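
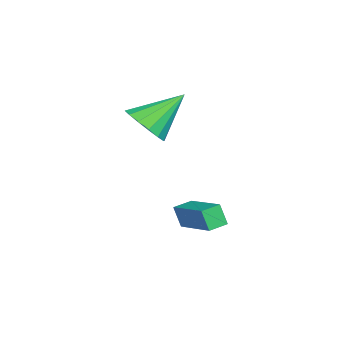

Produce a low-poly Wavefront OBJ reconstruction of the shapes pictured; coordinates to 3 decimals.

v -3.138 -0.648 1.701
v -2.622 -1.141 2.498
v -3.962 0.748 3.099
v -2.27 -0.753 2.318
v -2.151 -0.337 1.972
v -2.296 -0.004 1.554
v -2.667 0.156 1.176
v -3.164 0.101 0.938
v -3.655 -0.154 0.904
v -4.006 -0.542 1.084
v -4.126 -0.958 1.43
v -3.98 -1.292 1.848
v -3.61 -1.452 2.227
v -3.112 -1.397 2.464
v -2.87 1.488 -3.09
v -3.049 1.164 -2.172
v -1.283 2.787 -2.321
v -1.462 2.463 -1.403
v -2.318 0.877 -3.197
v -2.497 0.553 -2.279
v -0.731 2.176 -2.428
v -0.91 1.852 -1.51
f 2 1 4
f 2 4 3
f 4 1 5
f 4 5 3
f 5 1 6
f 5 6 3
f 6 1 7
f 6 7 3
f 7 1 8
f 7 8 3
f 8 1 9
f 8 9 3
f 9 1 10
f 9 10 3
f 10 1 11
f 10 11 3
f 11 1 12
f 11 12 3
f 12 1 13
f 12 13 3
f 13 1 14
f 13 14 3
f 14 1 2
f 14 2 3
f 16 18 15
f 19 16 15
f 15 18 17
f 17 19 15
f 16 22 18
f 20 16 19
f 20 22 16
f 18 22 17
f 21 19 17
f 17 22 21
f 21 20 19
f 22 20 21



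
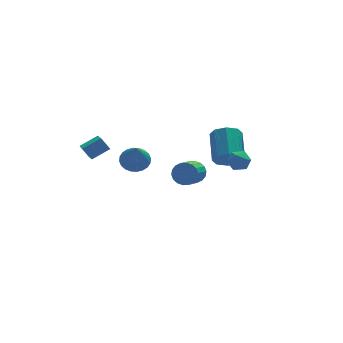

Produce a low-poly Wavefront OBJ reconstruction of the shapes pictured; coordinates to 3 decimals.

v 2.67 0.032 -0.146
v 3.347 0.18 -0.639
v 3.726 1.755 0.353
v 3.05 1.608 0.846
v 2.805 0.456 -0.87
v 3.184 2.031 0.121
v 2.184 0.484 -0.677
v 2.564 2.059 0.315
v 1.848 0.247 -0.173
v 2.228 1.823 0.819
v 1.994 -0.115 0.347
v 2.373 1.46 1.339
v 2.536 -0.391 0.579
v 2.915 1.184 1.57
v 3.156 -0.419 0.385
v 3.536 1.156 1.377
v 3.492 -0.183 -0.119
v 3.872 1.393 0.873
v -4.299 2.888 0.264
v -3.28 3.021 0.781
v -4.209 3.924 -0.179
v -3.19 4.057 0.339
v -3.91 2.563 -0.419
v -2.891 2.696 0.099
v -3.82 3.599 -0.861
v -2.801 3.732 -0.344
v 1.557 -3.414 2.09
v 2.095 -3.692 1.82
v 1.625 -4.088 2.92
v 2.163 -4.366 2.65
v 2.192 -3.748 2.886
v 2.15 -3.331 2.373
v 1.57 -4.449 2.367
v 1.528 -4.032 1.854
v 2.103 -4.331 1.992
v 2.487 -3.898 2.312
v 1.233 -3.882 2.428
v 1.617 -3.449 2.748
v -2.351 -0.146 0.919
v -1.968 0.388 1.375
v -2.629 -1.334 2.541
v -2.262 0.488 1.398
v -2.57 0.492 1.348
v -2.845 0.399 1.233
v -3.044 0.223 1.07
v -3.138 -0.01 0.884
v -3.112 -0.263 0.703
v -2.97 -0.498 0.555
v -2.734 -0.68 0.462
v -2.44 -0.78 0.439
v -2.131 -0.784 0.489
v -1.857 -0.691 0.604
v -1.657 -0.515 0.768
v -1.563 -0.283 0.954
v -1.589 -0.03 1.134
v -1.731 0.206 1.282
v 1.482 2.281 -2.251
v 1.896 2.341 -1.653
v 1.111 1.318 -1.01
v 0.698 1.259 -1.609
v 1.659 2.556 -1.599
v 0.874 1.534 -0.956
v 1.387 2.717 -1.674
v 0.602 1.695 -1.031
v 1.134 2.792 -1.864
v 0.349 1.77 -1.221
v 0.95 2.766 -2.13
v 0.165 1.744 -1.487
v 0.872 2.643 -2.421
v 0.087 1.621 -1.778
v 0.914 2.449 -2.678
v 0.129 1.427 -2.035
v 1.069 2.222 -2.85
v 0.284 1.199 -2.207
v 1.306 2.006 -2.904
v 0.521 0.984 -2.261
v 1.578 1.845 -2.829
v 0.793 0.823 -2.186
v 1.831 1.77 -2.639
v 1.046 0.748 -1.996
v 2.015 1.796 -2.373
v 1.23 0.774 -1.73
v 2.093 1.919 -2.082
v 1.308 0.897 -1.439
v 2.051 2.113 -1.825
v 1.266 1.091 -1.182
f 2 1 5
f 2 5 3
f 3 5 6
f 3 6 4
f 5 1 7
f 5 7 6
f 6 7 8
f 6 8 4
f 7 1 9
f 7 9 8
f 8 9 10
f 8 10 4
f 9 1 11
f 9 11 10
f 10 11 12
f 10 12 4
f 11 1 13
f 11 13 12
f 12 13 14
f 12 14 4
f 13 1 15
f 13 15 14
f 14 15 16
f 14 16 4
f 15 1 17
f 15 17 16
f 16 17 18
f 16 18 4
f 17 1 2
f 17 2 18
f 18 2 3
f 18 3 4
f 20 22 19
f 23 20 19
f 19 22 21
f 21 23 19
f 20 26 22
f 24 20 23
f 24 26 20
f 22 26 21
f 25 23 21
f 21 26 25
f 25 24 23
f 26 24 25
f 27 38 32
f 27 32 28
f 27 28 34
f 27 34 37
f 27 37 38
f 28 32 36
f 32 38 31
f 38 37 29
f 37 34 33
f 34 28 35
f 30 36 31
f 30 31 29
f 30 29 33
f 30 33 35
f 30 35 36
f 31 36 32
f 29 31 38
f 33 29 37
f 35 33 34
f 36 35 28
f 40 39 42
f 40 42 41
f 42 39 43
f 42 43 41
f 43 39 44
f 43 44 41
f 44 39 45
f 44 45 41
f 45 39 46
f 45 46 41
f 46 39 47
f 46 47 41
f 47 39 48
f 47 48 41
f 48 39 49
f 48 49 41
f 49 39 50
f 49 50 41
f 50 39 51
f 50 51 41
f 51 39 52
f 51 52 41
f 52 39 53
f 52 53 41
f 53 39 54
f 53 54 41
f 54 39 55
f 54 55 41
f 55 39 56
f 55 56 41
f 56 39 40
f 56 40 41
f 58 57 61
f 58 61 59
f 59 61 62
f 59 62 60
f 61 57 63
f 61 63 62
f 62 63 64
f 62 64 60
f 63 57 65
f 63 65 64
f 64 65 66
f 64 66 60
f 65 57 67
f 65 67 66
f 66 67 68
f 66 68 60
f 67 57 69
f 67 69 68
f 68 69 70
f 68 70 60
f 69 57 71
f 69 71 70
f 70 71 72
f 70 72 60
f 71 57 73
f 71 73 72
f 72 73 74
f 72 74 60
f 73 57 75
f 73 75 74
f 74 75 76
f 74 76 60
f 75 57 77
f 75 77 76
f 76 77 78
f 76 78 60
f 77 57 79
f 77 79 78
f 78 79 80
f 78 80 60
f 79 57 81
f 79 81 80
f 80 81 82
f 80 82 60
f 81 57 83
f 81 83 82
f 82 83 84
f 82 84 60
f 83 57 85
f 83 85 84
f 84 85 86
f 84 86 60
f 85 57 58
f 85 58 86
f 86 58 59
f 86 59 60



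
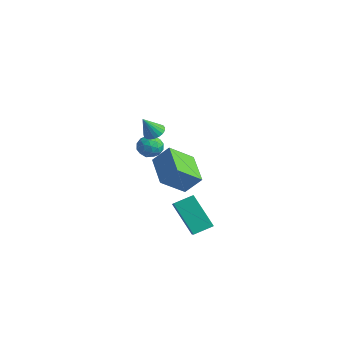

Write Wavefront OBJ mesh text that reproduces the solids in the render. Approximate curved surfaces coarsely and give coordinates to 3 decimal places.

v -1.44 -0.627 0.203
v -1.107 -0.182 0.5
v -1.56 -1.293 1.337
v -1.352 -0.093 0.526
v -1.612 -0.097 0.497
v -1.843 -0.192 0.417
v -2.004 -0.362 0.3
v -2.067 -0.578 0.166
v -2.023 -0.802 0.039
v -1.877 -0.997 -0.06
v -1.656 -1.127 -0.113
v -1.398 -1.171 -0.112
v -1.147 -1.12 -0.056
v -0.947 -0.985 0.045
v -0.832 -0.787 0.173
v -0.822 -0.562 0.306
v -0.92 -0.348 0.422
v 0.971 -1.386 -3.844
v 2.311 -2.381 -2.761
v 1.359 -0.402 -3.42
v 2.699 -1.396 -2.337
v 2.401 -1.244 -5.483
v 3.741 -2.238 -4.4
v 2.789 -0.259 -5.059
v 4.129 -1.254 -3.976
v -4.054 1.572 -3.006
v -3.354 1.215 -3.065
v -4.386 0.765 -2.075
v -3.686 0.408 -2.134
v -3.731 1.142 -1.849
v -3.526 1.64 -2.424
v -4.214 0.34 -2.716
v -4.009 0.838 -3.291
v -3.453 0.453 -2.886
v -3.154 0.948 -2.351
v -4.586 1.032 -2.789
v -4.287 1.527 -2.254
v -3.675 1.464 -3.117
v -4.065 0.516 -2.023
v -4.092 0.947 -1.855
v -3.68 0.737 -1.89
v -3.776 1.714 -2.74
v -3.364 1.504 -2.776
v -3.586 1.461 -2.06
v -4.376 0.476 -2.364
v -3.964 0.266 -2.4
v -4.06 1.243 -3.25
v -3.648 1.033 -3.285
v -4.154 0.519 -3.08
v -3.321 0.806 -3.047
v -3.517 0.332 -2.5
v -3.827 0.292 -2.842
v -3.706 0.585 -3.18
v -3.146 1.098 -2.732
v -3.341 0.623 -2.185
v -3.367 1.055 -2.017
v -3.247 1.348 -2.355
v -3.204 0.65 -2.627
v -4.399 1.357 -2.955
v -4.594 0.882 -2.408
v -4.493 0.632 -2.785
v -4.373 0.925 -3.123
v -4.223 1.648 -2.64
v -4.419 1.174 -2.093
v -4.034 1.395 -1.96
v -3.913 1.688 -2.298
v -4.536 1.33 -2.513
v -2.471 0.034 -2.632
v -1.823 0.667 -1.631
v -2.146 1.445 -3.734
v -1.498 2.078 -2.733
v -0.702 -0.838 -3.227
v -0.054 -0.205 -2.226
v -0.377 0.573 -4.329
v 0.271 1.206 -3.328
f 2 1 4
f 2 4 3
f 4 1 5
f 4 5 3
f 5 1 6
f 5 6 3
f 6 1 7
f 6 7 3
f 7 1 8
f 7 8 3
f 8 1 9
f 8 9 3
f 9 1 10
f 9 10 3
f 10 1 11
f 10 11 3
f 11 1 12
f 11 12 3
f 12 1 13
f 12 13 3
f 13 1 14
f 13 14 3
f 14 1 15
f 14 15 3
f 15 1 16
f 15 16 3
f 16 1 17
f 16 17 3
f 17 1 2
f 17 2 3
f 19 21 18
f 22 19 18
f 18 21 20
f 20 22 18
f 19 25 21
f 23 19 22
f 23 25 19
f 21 25 20
f 24 22 20
f 20 25 24
f 24 23 22
f 25 23 24
f 26 63 42
f 63 37 66
f 42 66 31
f 63 66 42
f 26 42 38
f 42 31 43
f 38 43 27
f 42 43 38
f 26 38 47
f 38 27 48
f 47 48 33
f 38 48 47
f 26 47 59
f 47 33 62
f 59 62 36
f 47 62 59
f 26 59 63
f 59 36 67
f 63 67 37
f 59 67 63
f 27 43 54
f 43 31 57
f 54 57 35
f 43 57 54
f 31 66 44
f 66 37 65
f 44 65 30
f 66 65 44
f 37 67 64
f 67 36 60
f 64 60 28
f 67 60 64
f 36 62 61
f 62 33 49
f 61 49 32
f 62 49 61
f 33 48 53
f 48 27 50
f 53 50 34
f 48 50 53
f 29 55 41
f 55 35 56
f 41 56 30
f 55 56 41
f 29 41 39
f 41 30 40
f 39 40 28
f 41 40 39
f 29 39 46
f 39 28 45
f 46 45 32
f 39 45 46
f 29 46 51
f 46 32 52
f 51 52 34
f 46 52 51
f 29 51 55
f 51 34 58
f 55 58 35
f 51 58 55
f 30 56 44
f 56 35 57
f 44 57 31
f 56 57 44
f 28 40 64
f 40 30 65
f 64 65 37
f 40 65 64
f 32 45 61
f 45 28 60
f 61 60 36
f 45 60 61
f 34 52 53
f 52 32 49
f 53 49 33
f 52 49 53
f 35 58 54
f 58 34 50
f 54 50 27
f 58 50 54
f 69 71 68
f 72 69 68
f 68 71 70
f 70 72 68
f 69 75 71
f 73 69 72
f 73 75 69
f 71 75 70
f 74 72 70
f 70 75 74
f 74 73 72
f 75 73 74



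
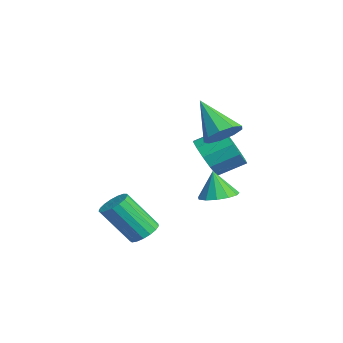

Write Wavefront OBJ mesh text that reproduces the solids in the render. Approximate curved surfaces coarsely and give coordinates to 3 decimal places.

v 0.358 0.534 -0.983
v 0.889 1.169 -0.792
v 0.122 0.346 0.303
v 0.456 1.366 -0.843
v -0.009 1.299 -0.939
v -0.356 0.989 -1.048
v -0.477 0.534 -1.137
v -0.333 0.079 -1.176
v 0.031 -0.232 -1.154
v 0.499 -0.299 -1.078
v 0.922 -0.102 -0.971
v 1.167 0.296 -0.868
v 1.154 0.77 -0.801
v -3.851 0.876 -0.475
v -3.481 1.336 -1.391
v -3.379 2.585 -0.722
v -3.749 2.124 0.195
v -4.093 1.393 -1.403
v -3.99 2.642 -0.734
v -4.627 1.286 -1.121
v -4.525 2.534 -0.452
v -4.916 1.048 -0.633
v -4.813 2.297 0.036
v -4.866 0.756 -0.095
v -4.764 2.004 0.574
v -4.494 0.502 0.322
v -4.392 1.75 0.991
v -3.918 0.366 0.487
v -3.816 1.615 1.156
v -3.321 0.393 0.346
v -3.218 1.641 1.015
v -2.892 0.572 -0.055
v -2.79 1.821 0.614
v -2.768 0.848 -0.589
v -2.665 2.097 0.08
v -2.987 1.133 -1.087
v -2.885 2.382 -0.418
v -1.272 1.089 1.774
v -0.562 0.767 2.224
v -2.568 0.371 3.306
v -0.677 1.346 2.398
v -1.07 1.805 2.281
v -1.558 1.929 1.926
v -1.912 1.66 1.501
v -1.967 1.123 1.203
v -1.697 0.571 1.173
v -1.228 0.261 1.424
v -0.78 0.338 1.839
v -0.359 -2.358 -3.137
v 0.155 -1.981 -2.781
v -0.106 -3.205 -1.107
v -0.621 -3.582 -1.463
v -0.141 -1.812 -2.704
v -0.402 -3.036 -1.03
v -0.487 -1.768 -2.726
v -0.748 -2.992 -1.052
v -0.803 -1.86 -2.842
v -1.065 -3.084 -1.168
v -1.018 -2.065 -3.025
v -1.28 -3.289 -1.352
v -1.082 -2.337 -3.235
v -1.344 -3.561 -1.561
v -0.981 -2.614 -3.421
v -1.242 -3.838 -1.748
v -0.737 -2.833 -3.543
v -0.998 -4.057 -1.869
v -0.406 -2.943 -3.572
v -0.668 -4.167 -1.898
v -0.065 -2.918 -3.501
v -0.326 -4.142 -1.827
v 0.209 -2.766 -3.346
v -0.053 -3.99 -1.672
v 0.353 -2.52 -3.144
v 0.091 -3.744 -1.47
v 0.333 -2.237 -2.94
v 0.072 -3.461 -1.266
f 2 1 4
f 2 4 3
f 4 1 5
f 4 5 3
f 5 1 6
f 5 6 3
f 6 1 7
f 6 7 3
f 7 1 8
f 7 8 3
f 8 1 9
f 8 9 3
f 9 1 10
f 9 10 3
f 10 1 11
f 10 11 3
f 11 1 12
f 11 12 3
f 12 1 13
f 12 13 3
f 13 1 2
f 13 2 3
f 15 14 18
f 15 18 16
f 16 18 19
f 16 19 17
f 18 14 20
f 18 20 19
f 19 20 21
f 19 21 17
f 20 14 22
f 20 22 21
f 21 22 23
f 21 23 17
f 22 14 24
f 22 24 23
f 23 24 25
f 23 25 17
f 24 14 26
f 24 26 25
f 25 26 27
f 25 27 17
f 26 14 28
f 26 28 27
f 27 28 29
f 27 29 17
f 28 14 30
f 28 30 29
f 29 30 31
f 29 31 17
f 30 14 32
f 30 32 31
f 31 32 33
f 31 33 17
f 32 14 34
f 32 34 33
f 33 34 35
f 33 35 17
f 34 14 36
f 34 36 35
f 35 36 37
f 35 37 17
f 36 14 15
f 36 15 37
f 37 15 16
f 37 16 17
f 39 38 41
f 39 41 40
f 41 38 42
f 41 42 40
f 42 38 43
f 42 43 40
f 43 38 44
f 43 44 40
f 44 38 45
f 44 45 40
f 45 38 46
f 45 46 40
f 46 38 47
f 46 47 40
f 47 38 48
f 47 48 40
f 48 38 39
f 48 39 40
f 50 49 53
f 50 53 51
f 51 53 54
f 51 54 52
f 53 49 55
f 53 55 54
f 54 55 56
f 54 56 52
f 55 49 57
f 55 57 56
f 56 57 58
f 56 58 52
f 57 49 59
f 57 59 58
f 58 59 60
f 58 60 52
f 59 49 61
f 59 61 60
f 60 61 62
f 60 62 52
f 61 49 63
f 61 63 62
f 62 63 64
f 62 64 52
f 63 49 65
f 63 65 64
f 64 65 66
f 64 66 52
f 65 49 67
f 65 67 66
f 66 67 68
f 66 68 52
f 67 49 69
f 67 69 68
f 68 69 70
f 68 70 52
f 69 49 71
f 69 71 70
f 70 71 72
f 70 72 52
f 71 49 73
f 71 73 72
f 72 73 74
f 72 74 52
f 73 49 75
f 73 75 74
f 74 75 76
f 74 76 52
f 75 49 50
f 75 50 76
f 76 50 51
f 76 51 52



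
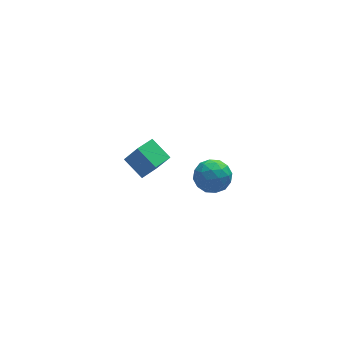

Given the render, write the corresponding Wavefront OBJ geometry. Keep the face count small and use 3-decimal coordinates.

v -2.357 3.16 -4.027
v -3.157 4.463 -3.155
v -1.163 4.065 -4.284
v -1.963 5.368 -3.413
v -1.617 2.612 -2.527
v -2.417 3.915 -1.656
v -0.423 3.517 -2.785
v -1.223 4.82 -1.913
v 0.336 -2.514 2.332
v 1.13 -3.24 2.884
v -0.93 -4 2.196
v -0.136 -4.726 2.748
v -0.671 -3.835 3.366
v 0.111 -2.917 3.45
v 0.089 -4.323 1.63
v 0.871 -3.405 1.714
v 0.977 -4.358 2.45
v 0.507 -4.057 3.523
v -0.307 -3.183 1.557
v -0.777 -2.882 2.63
v 0.844 -2.747 2.62
v -0.644 -4.493 2.46
v -0.958 -3.97 2.823
v -0.492 -4.397 3.148
v 0.245 -2.556 2.952
v 0.712 -2.983 3.277
v -0.347 -3.333 3.56
v -0.512 -4.257 1.803
v -0.045 -4.684 2.128
v 0.692 -2.843 1.932
v 1.158 -3.27 2.257
v 0.547 -3.907 1.52
v 1.221 -3.831 2.689
v 0.477 -4.704 2.61
v 0.609 -4.468 1.953
v 1.069 -3.928 2.002
v 0.945 -3.653 3.32
v 0.201 -4.527 3.24
v -0.114 -4.003 3.603
v 0.346 -3.463 3.652
v 0.855 -4.311 3.065
v -0.001 -2.713 1.84
v -0.745 -3.587 1.76
v -0.146 -3.777 1.428
v 0.314 -3.237 1.477
v -0.277 -2.536 2.47
v -1.021 -3.409 2.391
v -0.869 -3.312 3.078
v -0.409 -2.772 3.127
v -0.655 -2.929 2.015
f 2 4 1
f 5 2 1
f 1 4 3
f 3 5 1
f 2 8 4
f 6 2 5
f 6 8 2
f 4 8 3
f 7 5 3
f 3 8 7
f 7 6 5
f 8 6 7
f 9 46 25
f 46 20 49
f 25 49 14
f 46 49 25
f 9 25 21
f 25 14 26
f 21 26 10
f 25 26 21
f 9 21 30
f 21 10 31
f 30 31 16
f 21 31 30
f 9 30 42
f 30 16 45
f 42 45 19
f 30 45 42
f 9 42 46
f 42 19 50
f 46 50 20
f 42 50 46
f 10 26 37
f 26 14 40
f 37 40 18
f 26 40 37
f 14 49 27
f 49 20 48
f 27 48 13
f 49 48 27
f 20 50 47
f 50 19 43
f 47 43 11
f 50 43 47
f 19 45 44
f 45 16 32
f 44 32 15
f 45 32 44
f 16 31 36
f 31 10 33
f 36 33 17
f 31 33 36
f 12 38 24
f 38 18 39
f 24 39 13
f 38 39 24
f 12 24 22
f 24 13 23
f 22 23 11
f 24 23 22
f 12 22 29
f 22 11 28
f 29 28 15
f 22 28 29
f 12 29 34
f 29 15 35
f 34 35 17
f 29 35 34
f 12 34 38
f 34 17 41
f 38 41 18
f 34 41 38
f 13 39 27
f 39 18 40
f 27 40 14
f 39 40 27
f 11 23 47
f 23 13 48
f 47 48 20
f 23 48 47
f 15 28 44
f 28 11 43
f 44 43 19
f 28 43 44
f 17 35 36
f 35 15 32
f 36 32 16
f 35 32 36
f 18 41 37
f 41 17 33
f 37 33 10
f 41 33 37



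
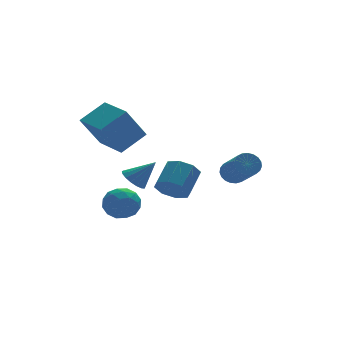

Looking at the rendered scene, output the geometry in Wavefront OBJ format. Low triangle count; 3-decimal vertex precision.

v 0.106 -0.144 -2.337
v 0.844 -0.34 -2.919
v 1.811 0.529 -1.986
v 1.074 0.724 -1.403
v 0.485 0.271 -3.115
v 1.452 1.139 -2.182
v -0.096 0.638 -2.855
v 0.871 1.506 -1.922
v -0.558 0.547 -2.291
v 0.409 1.416 -1.358
v -0.631 0.051 -1.754
v 0.336 0.92 -0.821
v -0.272 -0.559 -1.558
v 0.695 0.309 -0.625
v 0.309 -0.926 -1.818
v 1.276 -0.058 -0.885
v 0.771 -0.836 -2.382
v 1.738 0.033 -1.449
v -1.586 2.596 -3.355
v -1.026 1.767 -3.069
v -2.634 1.593 -4.211
v -2.074 0.764 -3.925
v -2.633 1.284 -3.217
v -1.985 1.904 -2.688
v -1.675 1.456 -4.592
v -1.027 2.076 -4.063
v -1.081 1.062 -3.833
v -1.673 0.956 -2.983
v -1.987 2.404 -4.297
v -2.579 2.298 -3.447
v -1.214 2.27 -3.137
v -2.446 1.09 -4.143
v -2.774 1.396 -3.727
v -2.445 0.909 -3.559
v -1.778 2.35 -2.913
v -1.449 1.863 -2.745
v -2.393 1.579 -2.832
v -2.211 1.497 -4.535
v -1.882 1.01 -4.367
v -1.215 2.451 -3.721
v -0.886 1.964 -3.553
v -1.267 1.781 -4.448
v -0.917 1.368 -3.418
v -1.533 0.778 -3.921
v -1.298 1.185 -4.313
v -0.918 1.55 -4.002
v -1.265 1.305 -2.918
v -1.881 0.716 -3.421
v -2.21 1.022 -3.006
v -1.829 1.386 -2.695
v -1.298 0.891 -3.367
v -1.779 2.644 -3.859
v -2.395 2.055 -4.362
v -1.831 1.974 -4.585
v -1.45 2.338 -4.274
v -2.127 2.582 -3.359
v -2.743 1.992 -3.862
v -2.742 1.81 -3.278
v -2.362 2.175 -2.967
v -2.362 2.469 -3.913
v -2.971 -2.646 -0.145
v -2.48 -2.136 -0.393
v -2.009 -3.034 0.965
v -2.679 -1.955 -0.156
v -2.946 -1.932 0.083
v -3.218 -2.072 0.27
v -3.434 -2.344 0.362
v -3.544 -2.684 0.338
v -3.523 -3.016 0.203
v -3.375 -3.263 -0.012
v -3.135 -3.369 -0.257
v -2.857 -3.309 -0.476
v -2.606 -3.096 -0.62
v -2.438 -2.781 -0.655
v -2.393 -2.434 -0.573
v -2.446 0.127 0.517
v -3.566 -0.036 2.262
v -2.745 2.145 0.513
v -3.865 1.982 2.259
v -1.035 0.338 1.441
v -2.155 0.175 3.187
v -1.334 2.356 1.438
v -2.454 2.193 3.183
v 3.576 0.157 -1.826
v 4.256 -0.01 -2.032
v 4.204 -1.723 -0.82
v 3.524 -1.557 -0.614
v 4.305 0.162 -1.787
v 4.253 -1.551 -0.574
v 4.228 0.334 -1.548
v 4.175 -1.38 -0.336
v 4.038 0.474 -1.358
v 3.985 -1.24 -0.145
v 3.768 0.56 -1.248
v 3.715 -1.154 -0.036
v 3.465 0.576 -1.239
v 3.412 -1.138 -0.026
v 3.181 0.519 -1.331
v 3.129 -1.194 -0.118
v 2.966 0.4 -1.509
v 2.913 -1.313 -0.296
v 2.856 0.239 -1.741
v 2.804 -1.475 -0.529
v 2.871 0.064 -1.988
v 2.818 -1.65 -0.776
v 3.007 -0.096 -2.208
v 2.955 -1.809 -0.995
v 3.242 -0.211 -2.361
v 3.19 -1.925 -1.148
v 3.535 -0.263 -2.422
v 3.483 -1.977 -1.209
v 3.835 -0.243 -2.38
v 3.783 -1.956 -1.167
v 4.09 -0.153 -2.242
v 4.038 -1.867 -1.029
f 2 1 5
f 2 5 3
f 3 5 6
f 3 6 4
f 5 1 7
f 5 7 6
f 6 7 8
f 6 8 4
f 7 1 9
f 7 9 8
f 8 9 10
f 8 10 4
f 9 1 11
f 9 11 10
f 10 11 12
f 10 12 4
f 11 1 13
f 11 13 12
f 12 13 14
f 12 14 4
f 13 1 15
f 13 15 14
f 14 15 16
f 14 16 4
f 15 1 17
f 15 17 16
f 16 17 18
f 16 18 4
f 17 1 2
f 17 2 18
f 18 2 3
f 18 3 4
f 19 56 35
f 56 30 59
f 35 59 24
f 56 59 35
f 19 35 31
f 35 24 36
f 31 36 20
f 35 36 31
f 19 31 40
f 31 20 41
f 40 41 26
f 31 41 40
f 19 40 52
f 40 26 55
f 52 55 29
f 40 55 52
f 19 52 56
f 52 29 60
f 56 60 30
f 52 60 56
f 20 36 47
f 36 24 50
f 47 50 28
f 36 50 47
f 24 59 37
f 59 30 58
f 37 58 23
f 59 58 37
f 30 60 57
f 60 29 53
f 57 53 21
f 60 53 57
f 29 55 54
f 55 26 42
f 54 42 25
f 55 42 54
f 26 41 46
f 41 20 43
f 46 43 27
f 41 43 46
f 22 48 34
f 48 28 49
f 34 49 23
f 48 49 34
f 22 34 32
f 34 23 33
f 32 33 21
f 34 33 32
f 22 32 39
f 32 21 38
f 39 38 25
f 32 38 39
f 22 39 44
f 39 25 45
f 44 45 27
f 39 45 44
f 22 44 48
f 44 27 51
f 48 51 28
f 44 51 48
f 23 49 37
f 49 28 50
f 37 50 24
f 49 50 37
f 21 33 57
f 33 23 58
f 57 58 30
f 33 58 57
f 25 38 54
f 38 21 53
f 54 53 29
f 38 53 54
f 27 45 46
f 45 25 42
f 46 42 26
f 45 42 46
f 28 51 47
f 51 27 43
f 47 43 20
f 51 43 47
f 62 61 64
f 62 64 63
f 64 61 65
f 64 65 63
f 65 61 66
f 65 66 63
f 66 61 67
f 66 67 63
f 67 61 68
f 67 68 63
f 68 61 69
f 68 69 63
f 69 61 70
f 69 70 63
f 70 61 71
f 70 71 63
f 71 61 72
f 71 72 63
f 72 61 73
f 72 73 63
f 73 61 74
f 73 74 63
f 74 61 75
f 74 75 63
f 75 61 62
f 75 62 63
f 77 79 76
f 80 77 76
f 76 79 78
f 78 80 76
f 77 83 79
f 81 77 80
f 81 83 77
f 79 83 78
f 82 80 78
f 78 83 82
f 82 81 80
f 83 81 82
f 85 84 88
f 85 88 86
f 86 88 89
f 86 89 87
f 88 84 90
f 88 90 89
f 89 90 91
f 89 91 87
f 90 84 92
f 90 92 91
f 91 92 93
f 91 93 87
f 92 84 94
f 92 94 93
f 93 94 95
f 93 95 87
f 94 84 96
f 94 96 95
f 95 96 97
f 95 97 87
f 96 84 98
f 96 98 97
f 97 98 99
f 97 99 87
f 98 84 100
f 98 100 99
f 99 100 101
f 99 101 87
f 100 84 102
f 100 102 101
f 101 102 103
f 101 103 87
f 102 84 104
f 102 104 103
f 103 104 105
f 103 105 87
f 104 84 106
f 104 106 105
f 105 106 107
f 105 107 87
f 106 84 108
f 106 108 107
f 107 108 109
f 107 109 87
f 108 84 110
f 108 110 109
f 109 110 111
f 109 111 87
f 110 84 112
f 110 112 111
f 111 112 113
f 111 113 87
f 112 84 114
f 112 114 113
f 113 114 115
f 113 115 87
f 114 84 85
f 114 85 115
f 115 85 86
f 115 86 87



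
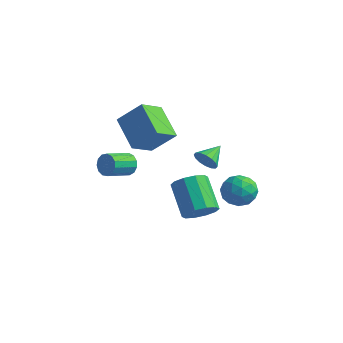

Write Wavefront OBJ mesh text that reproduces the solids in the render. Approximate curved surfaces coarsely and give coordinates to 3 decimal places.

v -0.388 -2.508 -0.309
v -0.07 -2.774 -0.822
v -0.354 -4.037 -0.345
v -0.672 -3.772 0.169
v 0.183 -2.73 -0.554
v -0.101 -3.993 -0.076
v 0.255 -2.615 -0.208
v -0.028 -3.878 0.27
v 0.123 -2.466 0.107
v -0.161 -3.729 0.584
v -0.171 -2.331 0.289
v -0.455 -3.594 0.766
v -0.535 -2.252 0.282
v -0.819 -3.515 0.759
v -0.852 -2.255 0.087
v -1.135 -3.518 0.564
v -1.021 -2.338 -0.234
v -1.305 -3.601 0.244
v -0.99 -2.475 -0.578
v -1.274 -3.738 -0.1
v -0.767 -2.623 -0.837
v -1.051 -3.886 -0.359
v -0.424 -2.734 -0.928
v -0.708 -3.997 -0.45
v 4.197 -2.815 -1.653
v 4.72 -3.047 -0.959
v 3.427 -2.238 0.287
v 2.903 -2.005 -0.407
v 4.874 -2.54 -1.128
v 3.581 -1.731 0.118
v 4.77 -2.138 -1.498
v 3.476 -1.329 -0.252
v 4.446 -1.994 -1.927
v 3.153 -1.185 -0.681
v 4.027 -2.164 -2.251
v 2.734 -1.355 -1.005
v 3.673 -2.582 -2.347
v 2.38 -1.773 -1.101
v 3.519 -3.089 -2.178
v 2.226 -2.28 -0.932
v 3.624 -3.491 -1.808
v 2.33 -2.682 -0.562
v 3.947 -3.635 -1.379
v 2.654 -2.826 -0.133
v 4.366 -3.465 -1.055
v 3.073 -2.656 0.191
v 2.415 2.48 -3.226
v 3.099 2.573 -2.518
v 2.981 1.027 -3.582
v 3.665 1.12 -2.874
v 2.712 1.025 -2.631
v 2.362 1.923 -2.411
v 3.718 1.677 -3.689
v 3.368 2.575 -3.469
v 3.904 2.077 -2.804
v 3.282 1.674 -2.151
v 2.798 1.926 -3.949
v 2.176 1.523 -3.296
v 2.707 2.654 -2.84
v 3.373 0.946 -3.26
v 2.813 0.89 -3.117
v 3.214 0.945 -2.701
v 2.274 2.272 -2.777
v 2.676 2.326 -2.362
v 2.448 1.417 -2.428
v 3.404 1.274 -3.738
v 3.806 1.328 -3.323
v 2.866 2.655 -3.399
v 3.267 2.71 -2.983
v 3.632 2.183 -3.672
v 3.582 2.417 -2.593
v 3.915 1.563 -2.802
v 3.947 1.89 -3.281
v 3.741 2.418 -3.152
v 3.217 2.18 -2.209
v 3.55 1.326 -2.418
v 2.989 1.27 -2.275
v 2.784 1.798 -2.146
v 3.69 1.888 -2.377
v 2.53 2.274 -3.682
v 2.863 1.42 -3.891
v 3.296 1.802 -3.954
v 3.091 2.33 -3.825
v 2.165 2.037 -3.298
v 2.498 1.183 -3.507
v 2.339 1.182 -2.948
v 2.133 1.71 -2.819
v 2.39 1.712 -3.723
v 0.732 2.134 -1.977
v 0.959 1.858 -1.363
v 0.768 3.306 -1.463
v 1.265 1.932 -1.553
v 1.428 2.06 -1.856
v 1.405 2.208 -2.192
v 1.201 2.336 -2.47
v 0.872 2.41 -2.616
v 0.506 2.41 -2.59
v 0.2 2.336 -2.401
v 0.036 2.208 -2.097
v 0.06 2.06 -1.762
v 0.263 1.932 -1.484
v 0.592 1.858 -1.338
v -1.6 -0.732 -0.551
v -3.192 0.06 0.508
v -1.454 0.625 -1.347
v -3.046 1.418 -0.287
v -0.494 -0.138 0.667
v -2.086 0.655 1.727
v -0.348 1.22 -0.128
v -1.94 2.012 0.931
f 2 1 5
f 2 5 3
f 3 5 6
f 3 6 4
f 5 1 7
f 5 7 6
f 6 7 8
f 6 8 4
f 7 1 9
f 7 9 8
f 8 9 10
f 8 10 4
f 9 1 11
f 9 11 10
f 10 11 12
f 10 12 4
f 11 1 13
f 11 13 12
f 12 13 14
f 12 14 4
f 13 1 15
f 13 15 14
f 14 15 16
f 14 16 4
f 15 1 17
f 15 17 16
f 16 17 18
f 16 18 4
f 17 1 19
f 17 19 18
f 18 19 20
f 18 20 4
f 19 1 21
f 19 21 20
f 20 21 22
f 20 22 4
f 21 1 23
f 21 23 22
f 22 23 24
f 22 24 4
f 23 1 2
f 23 2 24
f 24 2 3
f 24 3 4
f 26 25 29
f 26 29 27
f 27 29 30
f 27 30 28
f 29 25 31
f 29 31 30
f 30 31 32
f 30 32 28
f 31 25 33
f 31 33 32
f 32 33 34
f 32 34 28
f 33 25 35
f 33 35 34
f 34 35 36
f 34 36 28
f 35 25 37
f 35 37 36
f 36 37 38
f 36 38 28
f 37 25 39
f 37 39 38
f 38 39 40
f 38 40 28
f 39 25 41
f 39 41 40
f 40 41 42
f 40 42 28
f 41 25 43
f 41 43 42
f 42 43 44
f 42 44 28
f 43 25 45
f 43 45 44
f 44 45 46
f 44 46 28
f 45 25 26
f 45 26 46
f 46 26 27
f 46 27 28
f 47 84 63
f 84 58 87
f 63 87 52
f 84 87 63
f 47 63 59
f 63 52 64
f 59 64 48
f 63 64 59
f 47 59 68
f 59 48 69
f 68 69 54
f 59 69 68
f 47 68 80
f 68 54 83
f 80 83 57
f 68 83 80
f 47 80 84
f 80 57 88
f 84 88 58
f 80 88 84
f 48 64 75
f 64 52 78
f 75 78 56
f 64 78 75
f 52 87 65
f 87 58 86
f 65 86 51
f 87 86 65
f 58 88 85
f 88 57 81
f 85 81 49
f 88 81 85
f 57 83 82
f 83 54 70
f 82 70 53
f 83 70 82
f 54 69 74
f 69 48 71
f 74 71 55
f 69 71 74
f 50 76 62
f 76 56 77
f 62 77 51
f 76 77 62
f 50 62 60
f 62 51 61
f 60 61 49
f 62 61 60
f 50 60 67
f 60 49 66
f 67 66 53
f 60 66 67
f 50 67 72
f 67 53 73
f 72 73 55
f 67 73 72
f 50 72 76
f 72 55 79
f 76 79 56
f 72 79 76
f 51 77 65
f 77 56 78
f 65 78 52
f 77 78 65
f 49 61 85
f 61 51 86
f 85 86 58
f 61 86 85
f 53 66 82
f 66 49 81
f 82 81 57
f 66 81 82
f 55 73 74
f 73 53 70
f 74 70 54
f 73 70 74
f 56 79 75
f 79 55 71
f 75 71 48
f 79 71 75
f 90 89 92
f 90 92 91
f 92 89 93
f 92 93 91
f 93 89 94
f 93 94 91
f 94 89 95
f 94 95 91
f 95 89 96
f 95 96 91
f 96 89 97
f 96 97 91
f 97 89 98
f 97 98 91
f 98 89 99
f 98 99 91
f 99 89 100
f 99 100 91
f 100 89 101
f 100 101 91
f 101 89 102
f 101 102 91
f 102 89 90
f 102 90 91
f 104 106 103
f 107 104 103
f 103 106 105
f 105 107 103
f 104 110 106
f 108 104 107
f 108 110 104
f 106 110 105
f 109 107 105
f 105 110 109
f 109 108 107
f 110 108 109



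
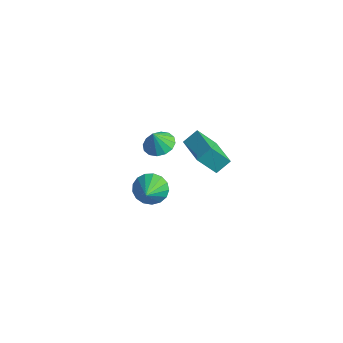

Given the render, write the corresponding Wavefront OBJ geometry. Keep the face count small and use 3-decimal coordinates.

v 2.258 -2.869 0.705
v 2.68 -3.148 -0.003
v 3.182 -3.931 1.675
v 2.909 -2.827 0.13
v 2.99 -2.516 0.394
v 2.902 -2.285 0.73
v 2.667 -2.188 1.059
v 2.339 -2.247 1.308
v 1.991 -2.449 1.418
v 1.705 -2.747 1.365
v 1.545 -3.072 1.161
v 1.549 -3.352 0.852
v 1.715 -3.52 0.509
v 2.005 -3.54 0.211
v 2.353 -3.406 0.027
v -1.132 0.546 -0.645
v -0.337 0.279 -0.694
v -1.188 0.194 0.385
v -0.31 0.69 -0.552
v -0.503 1.061 -0.435
v -0.864 1.295 -0.374
v -1.298 1.328 -0.386
v -1.687 1.152 -0.467
v -1.927 0.813 -0.596
v -1.955 0.403 -0.738
v -1.762 0.032 -0.855
v -1.4 -0.202 -0.916
v -0.967 -0.235 -0.904
v -0.578 -0.059 -0.823
v 0.124 1.922 -1.932
v 0.31 2.701 -1.333
v -1.643 2.561 -2.212
v -1.457 3.34 -1.613
v 0.637 2.78 -3.207
v 0.823 3.559 -2.608
v -1.13 3.419 -3.487
v -0.944 4.198 -2.888
f 2 1 4
f 2 4 3
f 4 1 5
f 4 5 3
f 5 1 6
f 5 6 3
f 6 1 7
f 6 7 3
f 7 1 8
f 7 8 3
f 8 1 9
f 8 9 3
f 9 1 10
f 9 10 3
f 10 1 11
f 10 11 3
f 11 1 12
f 11 12 3
f 12 1 13
f 12 13 3
f 13 1 14
f 13 14 3
f 14 1 15
f 14 15 3
f 15 1 2
f 15 2 3
f 17 16 19
f 17 19 18
f 19 16 20
f 19 20 18
f 20 16 21
f 20 21 18
f 21 16 22
f 21 22 18
f 22 16 23
f 22 23 18
f 23 16 24
f 23 24 18
f 24 16 25
f 24 25 18
f 25 16 26
f 25 26 18
f 26 16 27
f 26 27 18
f 27 16 28
f 27 28 18
f 28 16 29
f 28 29 18
f 29 16 17
f 29 17 18
f 31 33 30
f 34 31 30
f 30 33 32
f 32 34 30
f 31 37 33
f 35 31 34
f 35 37 31
f 33 37 32
f 36 34 32
f 32 37 36
f 36 35 34
f 37 35 36



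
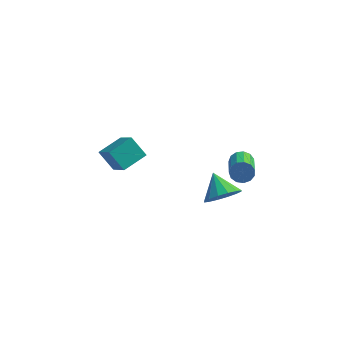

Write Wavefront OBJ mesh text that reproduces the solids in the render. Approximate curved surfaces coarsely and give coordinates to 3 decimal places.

v -3.061 0.285 -1.807
v -3.914 0.714 -0.925
v -3.935 1.623 -3.304
v -4.788 2.053 -2.422
v -2.132 1.327 -1.418
v -2.985 1.757 -0.536
v -3.006 2.666 -2.915
v -3.859 3.095 -2.033
v 1.873 0.802 -3.595
v 2.72 1.388 -3.611
v 1.187 1.818 -2.765
v 2.437 1.543 -4.035
v 2.003 1.499 -4.342
v 1.534 1.269 -4.448
v 1.156 0.914 -4.325
v 0.97 0.528 -4.007
v 1.026 0.216 -3.578
v 1.309 0.061 -3.154
v 1.744 0.105 -2.848
v 2.213 0.335 -2.742
v 2.591 0.691 -2.864
v 2.776 1.076 -3.182
v 2.735 1.032 -0.72
v 3.116 1.309 -0.286
v 3.386 -0.256 0.473
v 3.005 -0.532 0.04
v 2.783 1.318 -0.149
v 3.053 -0.247 0.611
v 2.434 1.236 -0.193
v 2.705 -0.328 0.567
v 2.181 1.09 -0.404
v 2.451 -0.475 0.356
v 2.104 0.925 -0.715
v 2.374 -0.639 0.044
v 2.227 0.795 -1.028
v 2.497 -0.77 -0.269
v 2.511 0.74 -1.243
v 2.781 -0.825 -0.484
v 2.866 0.777 -1.292
v 3.137 -0.787 -0.532
v 3.18 0.896 -1.159
v 3.45 -0.669 -0.399
v 3.352 1.058 -0.887
v 3.622 -0.507 -0.127
v 3.328 1.212 -0.561
v 3.599 -0.353 0.198
f 2 4 1
f 5 2 1
f 1 4 3
f 3 5 1
f 2 8 4
f 6 2 5
f 6 8 2
f 4 8 3
f 7 5 3
f 3 8 7
f 7 6 5
f 8 6 7
f 10 9 12
f 10 12 11
f 12 9 13
f 12 13 11
f 13 9 14
f 13 14 11
f 14 9 15
f 14 15 11
f 15 9 16
f 15 16 11
f 16 9 17
f 16 17 11
f 17 9 18
f 17 18 11
f 18 9 19
f 18 19 11
f 19 9 20
f 19 20 11
f 20 9 21
f 20 21 11
f 21 9 22
f 21 22 11
f 22 9 10
f 22 10 11
f 24 23 27
f 24 27 25
f 25 27 28
f 25 28 26
f 27 23 29
f 27 29 28
f 28 29 30
f 28 30 26
f 29 23 31
f 29 31 30
f 30 31 32
f 30 32 26
f 31 23 33
f 31 33 32
f 32 33 34
f 32 34 26
f 33 23 35
f 33 35 34
f 34 35 36
f 34 36 26
f 35 23 37
f 35 37 36
f 36 37 38
f 36 38 26
f 37 23 39
f 37 39 38
f 38 39 40
f 38 40 26
f 39 23 41
f 39 41 40
f 40 41 42
f 40 42 26
f 41 23 43
f 41 43 42
f 42 43 44
f 42 44 26
f 43 23 45
f 43 45 44
f 44 45 46
f 44 46 26
f 45 23 24
f 45 24 46
f 46 24 25
f 46 25 26



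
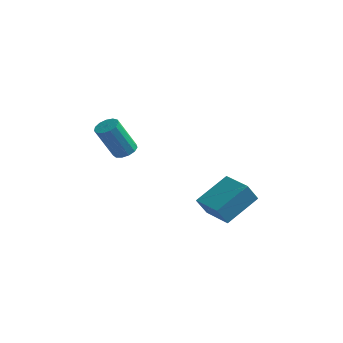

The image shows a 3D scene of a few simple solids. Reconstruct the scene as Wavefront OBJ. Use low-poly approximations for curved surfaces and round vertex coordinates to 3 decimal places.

v -3.017 -2.54 1.143
v -2.397 -2.714 1.288
v -3.023 -3.413 3.122
v -3.643 -3.24 2.977
v -2.439 -2.364 1.408
v -3.064 -3.063 3.241
v -2.664 -2.07 1.443
v -3.29 -2.769 3.277
v -3.001 -1.926 1.383
v -3.627 -2.625 3.217
v -3.344 -1.976 1.247
v -3.969 -2.675 3.081
v -3.582 -2.206 1.078
v -4.208 -2.905 2.912
v -3.642 -2.542 0.929
v -4.267 -3.241 2.763
v -3.503 -2.877 0.849
v -4.128 -3.576 2.683
v -3.21 -3.106 0.862
v -3.835 -3.805 2.696
v -2.855 -3.155 0.964
v -3.481 -3.854 2.798
v -2.553 -3.009 1.123
v -3.178 -3.708 2.957
v 1.447 -2.675 -2.001
v 1.143 -3.216 -0.986
v 2.268 -1.072 -0.902
v 1.964 -1.613 0.113
v 2.916 -3.447 -1.973
v 2.612 -3.988 -0.958
v 3.737 -1.844 -0.874
v 3.433 -2.385 0.141
f 2 1 5
f 2 5 3
f 3 5 6
f 3 6 4
f 5 1 7
f 5 7 6
f 6 7 8
f 6 8 4
f 7 1 9
f 7 9 8
f 8 9 10
f 8 10 4
f 9 1 11
f 9 11 10
f 10 11 12
f 10 12 4
f 11 1 13
f 11 13 12
f 12 13 14
f 12 14 4
f 13 1 15
f 13 15 14
f 14 15 16
f 14 16 4
f 15 1 17
f 15 17 16
f 16 17 18
f 16 18 4
f 17 1 19
f 17 19 18
f 18 19 20
f 18 20 4
f 19 1 21
f 19 21 20
f 20 21 22
f 20 22 4
f 21 1 23
f 21 23 22
f 22 23 24
f 22 24 4
f 23 1 2
f 23 2 24
f 24 2 3
f 24 3 4
f 26 28 25
f 29 26 25
f 25 28 27
f 27 29 25
f 26 32 28
f 30 26 29
f 30 32 26
f 28 32 27
f 31 29 27
f 27 32 31
f 31 30 29
f 32 30 31



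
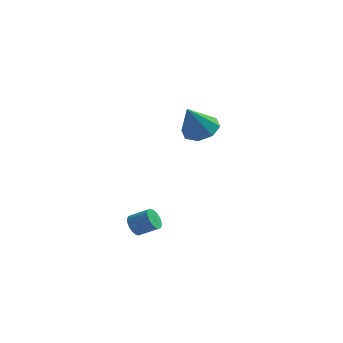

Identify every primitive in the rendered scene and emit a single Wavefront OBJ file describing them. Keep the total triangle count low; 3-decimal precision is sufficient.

v 0.973 -3.89 -1.918
v 1.3 -3.942 -2.478
v 2.294 -3.901 -1.901
v 1.967 -3.85 -1.342
v 1.27 -3.656 -2.447
v 2.264 -3.615 -1.87
v 1.181 -3.416 -2.311
v 2.176 -3.376 -1.735
v 1.052 -3.271 -2.098
v 2.046 -3.23 -1.521
v 0.906 -3.248 -1.849
v 1.9 -3.207 -1.272
v 0.774 -3.352 -1.613
v 1.768 -3.311 -1.037
v 0.681 -3.563 -1.439
v 1.675 -3.522 -0.862
v 0.646 -3.839 -1.359
v 1.64 -3.798 -0.782
v 0.676 -4.125 -1.39
v 1.67 -4.084 -0.813
v 0.764 -4.364 -1.525
v 1.759 -4.324 -0.949
v 0.894 -4.51 -1.739
v 1.888 -4.469 -1.162
v 1.04 -4.533 -1.988
v 2.034 -4.492 -1.411
v 1.172 -4.429 -2.223
v 2.166 -4.388 -1.647
v 1.265 -4.218 -2.398
v 2.259 -4.177 -1.821
v 2.552 2.856 1.917
v 3.575 2.834 2.193
v 2.068 1.944 3.643
v 3.2 3.508 2.444
v 2.445 3.8 2.386
v 1.753 3.539 2.054
v 1.529 2.877 1.642
v 1.904 2.203 1.391
v 2.658 1.911 1.448
v 3.351 2.172 1.781
f 2 1 5
f 2 5 3
f 3 5 6
f 3 6 4
f 5 1 7
f 5 7 6
f 6 7 8
f 6 8 4
f 7 1 9
f 7 9 8
f 8 9 10
f 8 10 4
f 9 1 11
f 9 11 10
f 10 11 12
f 10 12 4
f 11 1 13
f 11 13 12
f 12 13 14
f 12 14 4
f 13 1 15
f 13 15 14
f 14 15 16
f 14 16 4
f 15 1 17
f 15 17 16
f 16 17 18
f 16 18 4
f 17 1 19
f 17 19 18
f 18 19 20
f 18 20 4
f 19 1 21
f 19 21 20
f 20 21 22
f 20 22 4
f 21 1 23
f 21 23 22
f 22 23 24
f 22 24 4
f 23 1 25
f 23 25 24
f 24 25 26
f 24 26 4
f 25 1 27
f 25 27 26
f 26 27 28
f 26 28 4
f 27 1 29
f 27 29 28
f 28 29 30
f 28 30 4
f 29 1 2
f 29 2 30
f 30 2 3
f 30 3 4
f 32 31 34
f 32 34 33
f 34 31 35
f 34 35 33
f 35 31 36
f 35 36 33
f 36 31 37
f 36 37 33
f 37 31 38
f 37 38 33
f 38 31 39
f 38 39 33
f 39 31 40
f 39 40 33
f 40 31 32
f 40 32 33



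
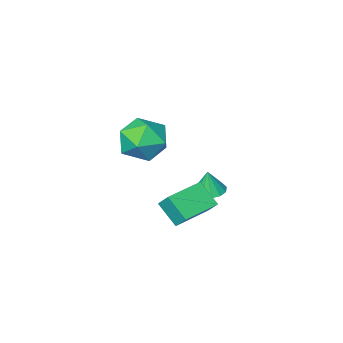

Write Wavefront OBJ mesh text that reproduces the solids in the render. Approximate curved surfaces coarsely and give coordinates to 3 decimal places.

v -2.851 -0.361 -1.896
v -2.224 -0.017 -1.978
v -2.709 -0.339 -0.724
v -2.509 0.27 -1.949
v -2.903 0.357 -1.903
v -3.28 0.216 -1.855
v -3.521 -0.109 -1.819
v -3.549 -0.513 -1.808
v -3.356 -0.87 -1.825
v -3.002 -1.065 -1.864
v -2.6 -1.036 -1.913
v -2.278 -0.794 -1.957
v -2.138 -0.414 -1.981
v -1.555 1.542 -1.629
v -1.305 0.569 -0.758
v -1.645 2.167 -0.906
v -1.395 1.194 -0.034
v 0.195 1.906 -1.726
v 0.445 0.933 -0.854
v 0.105 2.531 -1.002
v 0.355 1.558 -0.131
v -1.823 -2.297 0.28
v -0.582 -2.52 0.331
v -2.158 -4.26 -0.171
v -0.917 -4.483 -0.12
v -1.553 -4.212 0.935
v -1.347 -2.998 1.214
v -1.393 -3.782 -1.054
v -1.187 -2.568 -0.775
v -0.317 -3.438 -0.493
v -0.416 -3.703 0.737
v -2.324 -3.077 -0.577
v -2.423 -3.342 0.653
f 2 1 4
f 2 4 3
f 4 1 5
f 4 5 3
f 5 1 6
f 5 6 3
f 6 1 7
f 6 7 3
f 7 1 8
f 7 8 3
f 8 1 9
f 8 9 3
f 9 1 10
f 9 10 3
f 10 1 11
f 10 11 3
f 11 1 12
f 11 12 3
f 12 1 13
f 12 13 3
f 13 1 2
f 13 2 3
f 15 17 14
f 18 15 14
f 14 17 16
f 16 18 14
f 15 21 17
f 19 15 18
f 19 21 15
f 17 21 16
f 20 18 16
f 16 21 20
f 20 19 18
f 21 19 20
f 22 33 27
f 22 27 23
f 22 23 29
f 22 29 32
f 22 32 33
f 23 27 31
f 27 33 26
f 33 32 24
f 32 29 28
f 29 23 30
f 25 31 26
f 25 26 24
f 25 24 28
f 25 28 30
f 25 30 31
f 26 31 27
f 24 26 33
f 28 24 32
f 30 28 29
f 31 30 23



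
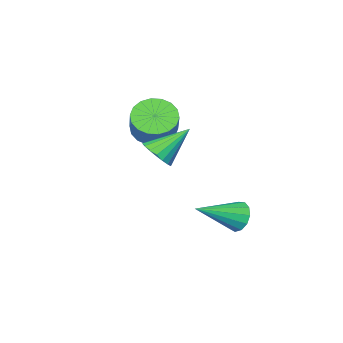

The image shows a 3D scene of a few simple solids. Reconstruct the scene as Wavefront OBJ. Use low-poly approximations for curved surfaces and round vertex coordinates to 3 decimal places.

v -3.041 -3.267 1.591
v -2.423 -2.879 0.952
v -1.821 -1.965 2.091
v -2.439 -2.353 2.729
v -2.766 -2.618 0.924
v -2.164 -1.704 2.063
v -3.164 -2.486 1.028
v -2.561 -1.572 2.167
v -3.537 -2.509 1.244
v -2.934 -1.594 2.383
v -3.812 -2.682 1.529
v -3.209 -1.767 2.667
v -3.935 -2.97 1.825
v -3.332 -2.056 2.964
v -3.88 -3.318 2.075
v -3.277 -2.404 3.214
v -3.659 -3.655 2.229
v -3.057 -2.741 3.368
v -3.316 -3.916 2.257
v -2.714 -3.002 3.396
v -2.919 -4.048 2.153
v -2.316 -3.134 3.292
v -2.546 -4.026 1.937
v -1.943 -3.111 3.076
v -2.271 -3.853 1.653
v -1.668 -2.938 2.791
v -2.148 -3.564 1.356
v -1.545 -2.65 2.495
v -2.203 -3.216 1.106
v -1.6 -2.302 2.245
v -1.312 -0.634 1.621
v -0.857 -0.065 1.927
v -2.588 -0.246 2.799
v -1.036 0.105 1.677
v -1.27 0.128 1.416
v -1.512 0.001 1.195
v -1.715 -0.253 1.059
v -1.837 -0.581 1.034
v -1.856 -0.92 1.125
v -1.766 -1.202 1.315
v -1.587 -1.372 1.565
v -1.353 -1.395 1.826
v -1.111 -1.268 2.047
v -0.908 -1.015 2.183
v -0.786 -0.686 2.208
v -0.767 -0.347 2.117
v -4.658 0.212 -2.517
v -4.306 0.45 -3.159
v -2.782 -0.152 -1.623
v -4.357 0.802 -2.91
v -4.503 0.966 -2.536
v -4.699 0.891 -2.156
v -4.881 0.6 -1.891
v -4.993 0.186 -1.824
v -4.999 -0.22 -1.978
v -4.896 -0.488 -2.302
v -4.718 -0.535 -2.695
v -4.521 -0.344 -3.032
v -4.367 0.023 -3.204
f 2 1 5
f 2 5 3
f 3 5 6
f 3 6 4
f 5 1 7
f 5 7 6
f 6 7 8
f 6 8 4
f 7 1 9
f 7 9 8
f 8 9 10
f 8 10 4
f 9 1 11
f 9 11 10
f 10 11 12
f 10 12 4
f 11 1 13
f 11 13 12
f 12 13 14
f 12 14 4
f 13 1 15
f 13 15 14
f 14 15 16
f 14 16 4
f 15 1 17
f 15 17 16
f 16 17 18
f 16 18 4
f 17 1 19
f 17 19 18
f 18 19 20
f 18 20 4
f 19 1 21
f 19 21 20
f 20 21 22
f 20 22 4
f 21 1 23
f 21 23 22
f 22 23 24
f 22 24 4
f 23 1 25
f 23 25 24
f 24 25 26
f 24 26 4
f 25 1 27
f 25 27 26
f 26 27 28
f 26 28 4
f 27 1 29
f 27 29 28
f 28 29 30
f 28 30 4
f 29 1 2
f 29 2 30
f 30 2 3
f 30 3 4
f 32 31 34
f 32 34 33
f 34 31 35
f 34 35 33
f 35 31 36
f 35 36 33
f 36 31 37
f 36 37 33
f 37 31 38
f 37 38 33
f 38 31 39
f 38 39 33
f 39 31 40
f 39 40 33
f 40 31 41
f 40 41 33
f 41 31 42
f 41 42 33
f 42 31 43
f 42 43 33
f 43 31 44
f 43 44 33
f 44 31 45
f 44 45 33
f 45 31 46
f 45 46 33
f 46 31 32
f 46 32 33
f 48 47 50
f 48 50 49
f 50 47 51
f 50 51 49
f 51 47 52
f 51 52 49
f 52 47 53
f 52 53 49
f 53 47 54
f 53 54 49
f 54 47 55
f 54 55 49
f 55 47 56
f 55 56 49
f 56 47 57
f 56 57 49
f 57 47 58
f 57 58 49
f 58 47 59
f 58 59 49
f 59 47 48
f 59 48 49



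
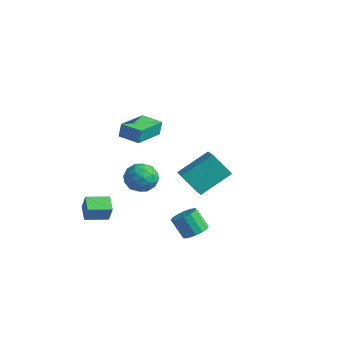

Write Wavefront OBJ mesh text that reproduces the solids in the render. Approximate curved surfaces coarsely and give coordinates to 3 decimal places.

v 0.809 1.896 -2.148
v 1.386 3.61 -1.062
v -0.198 2.586 -2.701
v 0.379 4.3 -1.615
v 1.781 2.34 -3.365
v 2.358 4.054 -2.279
v 0.774 3.03 -3.918
v 1.351 4.744 -2.832
v -1.353 -3.145 -3.114
v -1.001 -3.201 -2.148
v -0.677 -2.074 -3.298
v -0.325 -2.13 -2.331
v -0.575 -3.69 -3.429
v -0.223 -3.746 -2.462
v 0.101 -2.619 -3.612
v 0.453 -2.675 -2.646
v 0.303 -2.034 2.468
v 0.319 -1.866 3.291
v -0.093 -0.192 2.101
v -0.077 -0.024 2.924
v 1.477 -1.796 2.396
v 1.493 -1.628 3.219
v 1.081 0.046 2.029
v 1.097 0.214 2.852
v 4.349 -0.66 -3.389
v 4.947 -0.797 -2.994
v 4.229 -0.937 -1.956
v 3.631 -0.8 -2.351
v 4.901 -0.422 -2.975
v 4.183 -0.563 -1.937
v 4.707 -0.111 -3.067
v 3.989 -0.252 -2.029
v 4.417 0.053 -3.246
v 3.699 -0.088 -2.207
v 4.109 0.026 -3.462
v 3.391 -0.115 -2.424
v 3.865 -0.185 -3.66
v 3.147 -0.325 -2.621
v 3.751 -0.523 -3.784
v 3.033 -0.663 -2.746
v 3.797 -0.897 -3.803
v 3.079 -1.038 -2.765
v 3.991 -1.208 -3.711
v 3.273 -1.349 -2.673
v 4.281 -1.372 -3.533
v 3.563 -1.513 -2.494
v 4.589 -1.345 -3.316
v 3.871 -1.486 -2.278
v 4.833 -1.135 -3.119
v 4.115 -1.275 -2.08
v 0.632 -0.482 -1.549
v 1.418 -0.356 -1.018
v 0.242 -1.704 -0.682
v 1.028 -1.578 -0.151
v 0.314 -0.943 -0.106
v 0.555 -0.188 -0.642
v 1.105 -1.872 -1.058
v 1.346 -1.117 -1.594
v 1.711 -1.215 -0.715
v 1.221 -0.641 -0.126
v 0.439 -1.419 -1.574
v -0.051 -0.845 -0.985
v 1.059 -0.312 -1.36
v 0.601 -1.748 -0.34
v 0.181 -1.375 -0.314
v 0.643 -1.301 -0.002
v 0.552 -0.213 -1.139
v 1.014 -0.139 -0.827
v 0.365 -0.484 -0.29
v 0.646 -1.921 -0.873
v 1.108 -1.847 -0.561
v 1.017 -0.759 -1.698
v 1.479 -0.685 -1.386
v 1.295 -1.576 -1.41
v 1.693 -0.743 -0.87
v 1.464 -1.461 -0.36
v 1.51 -1.634 -0.893
v 1.651 -1.19 -1.208
v 1.406 -0.405 -0.524
v 1.176 -1.123 -0.014
v 0.756 -0.75 0.013
v 0.898 -0.306 -0.302
v 1.578 -0.91 -0.345
v 0.484 -0.937 -1.686
v 0.254 -1.655 -1.176
v 0.762 -1.754 -1.398
v 0.904 -1.31 -1.713
v 0.196 -0.599 -1.34
v -0.033 -1.317 -0.83
v 0.009 -0.87 -0.492
v 0.15 -0.426 -0.807
v 0.082 -1.15 -1.355
f 2 4 1
f 5 2 1
f 1 4 3
f 3 5 1
f 2 8 4
f 6 2 5
f 6 8 2
f 4 8 3
f 7 5 3
f 3 8 7
f 7 6 5
f 8 6 7
f 10 12 9
f 13 10 9
f 9 12 11
f 11 13 9
f 10 16 12
f 14 10 13
f 14 16 10
f 12 16 11
f 15 13 11
f 11 16 15
f 15 14 13
f 16 14 15
f 18 20 17
f 21 18 17
f 17 20 19
f 19 21 17
f 18 24 20
f 22 18 21
f 22 24 18
f 20 24 19
f 23 21 19
f 19 24 23
f 23 22 21
f 24 22 23
f 26 25 29
f 26 29 27
f 27 29 30
f 27 30 28
f 29 25 31
f 29 31 30
f 30 31 32
f 30 32 28
f 31 25 33
f 31 33 32
f 32 33 34
f 32 34 28
f 33 25 35
f 33 35 34
f 34 35 36
f 34 36 28
f 35 25 37
f 35 37 36
f 36 37 38
f 36 38 28
f 37 25 39
f 37 39 38
f 38 39 40
f 38 40 28
f 39 25 41
f 39 41 40
f 40 41 42
f 40 42 28
f 41 25 43
f 41 43 42
f 42 43 44
f 42 44 28
f 43 25 45
f 43 45 44
f 44 45 46
f 44 46 28
f 45 25 47
f 45 47 46
f 46 47 48
f 46 48 28
f 47 25 49
f 47 49 48
f 48 49 50
f 48 50 28
f 49 25 26
f 49 26 50
f 50 26 27
f 50 27 28
f 51 88 67
f 88 62 91
f 67 91 56
f 88 91 67
f 51 67 63
f 67 56 68
f 63 68 52
f 67 68 63
f 51 63 72
f 63 52 73
f 72 73 58
f 63 73 72
f 51 72 84
f 72 58 87
f 84 87 61
f 72 87 84
f 51 84 88
f 84 61 92
f 88 92 62
f 84 92 88
f 52 68 79
f 68 56 82
f 79 82 60
f 68 82 79
f 56 91 69
f 91 62 90
f 69 90 55
f 91 90 69
f 62 92 89
f 92 61 85
f 89 85 53
f 92 85 89
f 61 87 86
f 87 58 74
f 86 74 57
f 87 74 86
f 58 73 78
f 73 52 75
f 78 75 59
f 73 75 78
f 54 80 66
f 80 60 81
f 66 81 55
f 80 81 66
f 54 66 64
f 66 55 65
f 64 65 53
f 66 65 64
f 54 64 71
f 64 53 70
f 71 70 57
f 64 70 71
f 54 71 76
f 71 57 77
f 76 77 59
f 71 77 76
f 54 76 80
f 76 59 83
f 80 83 60
f 76 83 80
f 55 81 69
f 81 60 82
f 69 82 56
f 81 82 69
f 53 65 89
f 65 55 90
f 89 90 62
f 65 90 89
f 57 70 86
f 70 53 85
f 86 85 61
f 70 85 86
f 59 77 78
f 77 57 74
f 78 74 58
f 77 74 78
f 60 83 79
f 83 59 75
f 79 75 52
f 83 75 79



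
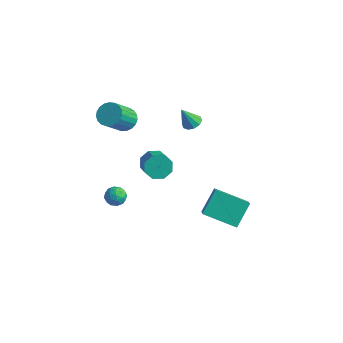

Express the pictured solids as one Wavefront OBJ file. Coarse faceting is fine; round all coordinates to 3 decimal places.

v -1.283 -1.899 -2.081
v -0.638 -2.092 -2.195
v -1.642 -2.708 -2.745
v -0.997 -2.901 -2.859
v -1.277 -2.993 -2.242
v -1.055 -2.493 -1.832
v -1.225 -2.307 -3.108
v -1.003 -1.807 -2.698
v -0.602 -2.344 -2.83
v -0.634 -2.768 -2.295
v -1.646 -2.032 -2.645
v -1.678 -2.456 -2.11
v -0.929 -1.925 -2.08
v -1.351 -2.875 -2.86
v -1.516 -2.93 -2.498
v -1.136 -3.043 -2.565
v -1.174 -2.161 -1.867
v -0.795 -2.274 -1.934
v -1.17 -2.804 -1.961
v -1.485 -2.526 -3.006
v -1.106 -2.639 -3.073
v -1.144 -1.757 -2.375
v -0.764 -1.87 -2.442
v -1.11 -1.996 -2.979
v -0.528 -2.186 -2.52
v -0.739 -2.661 -2.91
v -0.874 -2.312 -3.056
v -0.743 -2.018 -2.815
v -0.547 -2.435 -2.206
v -0.758 -2.911 -2.596
v -0.923 -2.965 -2.233
v -0.792 -2.671 -1.992
v -0.526 -2.583 -2.579
v -1.522 -1.889 -2.344
v -1.733 -2.365 -2.734
v -1.488 -2.129 -2.948
v -1.357 -1.835 -2.707
v -1.541 -2.139 -2.03
v -1.752 -2.614 -2.42
v -1.537 -2.782 -2.125
v -1.406 -2.488 -1.884
v -1.754 -2.217 -2.361
v 2.274 1.002 -3.871
v 2.085 2.222 -2.674
v 3.997 1.956 -4.572
v 3.808 3.176 -3.375
v 3.452 -0.136 -2.525
v 3.263 1.084 -1.328
v 5.175 0.818 -3.226
v 4.986 2.038 -2.029
v 0.79 1.711 2.758
v 1.244 2.033 3.008
v 0.49 1.169 4.002
v 0.931 2.242 3.023
v 0.564 2.249 2.938
v 0.283 2.05 2.783
v 0.196 1.722 2.619
v 0.336 1.39 2.508
v 0.649 1.18 2.492
v 1.016 1.174 2.578
v 1.297 1.373 2.733
v 1.384 1.701 2.897
v -2.017 -0.772 2.817
v -1.222 -0.687 2.798
v -1.048 -2.002 4.144
v -1.843 -2.088 4.163
v -1.31 -0.463 3.028
v -1.136 -1.779 4.374
v -1.52 -0.293 3.221
v -1.346 -1.608 4.567
v -1.816 -0.206 3.345
v -1.643 -1.521 4.691
v -2.147 -0.216 3.377
v -1.973 -1.532 4.723
v -2.456 -0.323 3.313
v -2.282 -1.639 4.659
v -2.688 -0.507 3.163
v -2.514 -1.823 4.508
v -2.805 -0.738 2.953
v -2.631 -2.053 4.298
v -2.785 -0.974 2.719
v -2.611 -2.289 4.065
v -2.632 -1.175 2.503
v -2.459 -2.491 3.849
v -2.373 -1.307 2.341
v -2.2 -2.622 3.686
v -2.053 -1.346 2.261
v -1.879 -2.662 3.607
v -1.726 -1.286 2.277
v -1.552 -2.602 3.623
v -1.45 -1.137 2.387
v -1.276 -2.453 3.733
v -1.271 -0.925 2.571
v -1.097 -2.241 3.917
v 1.165 -1.62 1.538
v 1.717 -1.125 1.189
v 2.788 -1.825 1.893
v 2.235 -2.32 2.242
v 1.505 -0.901 1.735
v 2.576 -1.601 2.439
v 1.094 -1.097 2.166
v 2.164 -1.797 2.87
v 0.723 -1.6 2.229
v 1.794 -2.3 2.933
v 0.612 -2.115 1.887
v 1.683 -2.815 2.591
v 0.824 -2.339 1.341
v 1.895 -3.039 2.045
v 1.236 -2.143 0.91
v 2.306 -2.843 1.614
v 1.606 -1.64 0.847
v 2.677 -2.34 1.551
f 1 38 17
f 38 12 41
f 17 41 6
f 38 41 17
f 1 17 13
f 17 6 18
f 13 18 2
f 17 18 13
f 1 13 22
f 13 2 23
f 22 23 8
f 13 23 22
f 1 22 34
f 22 8 37
f 34 37 11
f 22 37 34
f 1 34 38
f 34 11 42
f 38 42 12
f 34 42 38
f 2 18 29
f 18 6 32
f 29 32 10
f 18 32 29
f 6 41 19
f 41 12 40
f 19 40 5
f 41 40 19
f 12 42 39
f 42 11 35
f 39 35 3
f 42 35 39
f 11 37 36
f 37 8 24
f 36 24 7
f 37 24 36
f 8 23 28
f 23 2 25
f 28 25 9
f 23 25 28
f 4 30 16
f 30 10 31
f 16 31 5
f 30 31 16
f 4 16 14
f 16 5 15
f 14 15 3
f 16 15 14
f 4 14 21
f 14 3 20
f 21 20 7
f 14 20 21
f 4 21 26
f 21 7 27
f 26 27 9
f 21 27 26
f 4 26 30
f 26 9 33
f 30 33 10
f 26 33 30
f 5 31 19
f 31 10 32
f 19 32 6
f 31 32 19
f 3 15 39
f 15 5 40
f 39 40 12
f 15 40 39
f 7 20 36
f 20 3 35
f 36 35 11
f 20 35 36
f 9 27 28
f 27 7 24
f 28 24 8
f 27 24 28
f 10 33 29
f 33 9 25
f 29 25 2
f 33 25 29
f 44 46 43
f 47 44 43
f 43 46 45
f 45 47 43
f 44 50 46
f 48 44 47
f 48 50 44
f 46 50 45
f 49 47 45
f 45 50 49
f 49 48 47
f 50 48 49
f 52 51 54
f 52 54 53
f 54 51 55
f 54 55 53
f 55 51 56
f 55 56 53
f 56 51 57
f 56 57 53
f 57 51 58
f 57 58 53
f 58 51 59
f 58 59 53
f 59 51 60
f 59 60 53
f 60 51 61
f 60 61 53
f 61 51 62
f 61 62 53
f 62 51 52
f 62 52 53
f 64 63 67
f 64 67 65
f 65 67 68
f 65 68 66
f 67 63 69
f 67 69 68
f 68 69 70
f 68 70 66
f 69 63 71
f 69 71 70
f 70 71 72
f 70 72 66
f 71 63 73
f 71 73 72
f 72 73 74
f 72 74 66
f 73 63 75
f 73 75 74
f 74 75 76
f 74 76 66
f 75 63 77
f 75 77 76
f 76 77 78
f 76 78 66
f 77 63 79
f 77 79 78
f 78 79 80
f 78 80 66
f 79 63 81
f 79 81 80
f 80 81 82
f 80 82 66
f 81 63 83
f 81 83 82
f 82 83 84
f 82 84 66
f 83 63 85
f 83 85 84
f 84 85 86
f 84 86 66
f 85 63 87
f 85 87 86
f 86 87 88
f 86 88 66
f 87 63 89
f 87 89 88
f 88 89 90
f 88 90 66
f 89 63 91
f 89 91 90
f 90 91 92
f 90 92 66
f 91 63 93
f 91 93 92
f 92 93 94
f 92 94 66
f 93 63 64
f 93 64 94
f 94 64 65
f 94 65 66
f 96 95 99
f 96 99 97
f 97 99 100
f 97 100 98
f 99 95 101
f 99 101 100
f 100 101 102
f 100 102 98
f 101 95 103
f 101 103 102
f 102 103 104
f 102 104 98
f 103 95 105
f 103 105 104
f 104 105 106
f 104 106 98
f 105 95 107
f 105 107 106
f 106 107 108
f 106 108 98
f 107 95 109
f 107 109 108
f 108 109 110
f 108 110 98
f 109 95 111
f 109 111 110
f 110 111 112
f 110 112 98
f 111 95 96
f 111 96 112
f 112 96 97
f 112 97 98



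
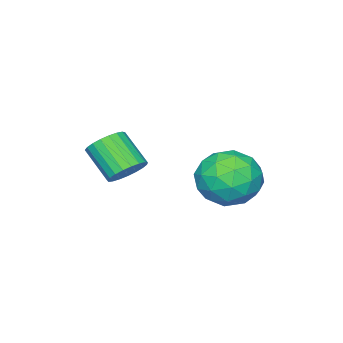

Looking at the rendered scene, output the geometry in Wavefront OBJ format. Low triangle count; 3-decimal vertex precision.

v 1.692 1.236 -2.917
v 2.103 0.806 -3.322
v 1.919 -0.247 -2.387
v 1.508 0.184 -1.983
v 2.305 0.932 -3.141
v 2.121 -0.121 -2.206
v 2.4 1.11 -2.92
v 2.217 0.057 -1.986
v 2.374 1.311 -2.7
v 2.191 0.258 -1.765
v 2.229 1.499 -2.517
v 2.046 0.446 -1.582
v 1.992 1.641 -2.403
v 1.809 0.588 -1.468
v 1.702 1.713 -2.378
v 1.519 0.66 -1.443
v 1.411 1.703 -2.447
v 1.228 0.65 -1.512
v 1.168 1.613 -2.596
v 0.985 0.56 -1.662
v 1.016 1.457 -2.802
v 0.833 0.404 -1.867
v 0.98 1.263 -3.027
v 0.797 0.21 -2.092
v 1.068 1.064 -3.234
v 0.885 0.011 -2.299
v 1.263 0.896 -3.385
v 1.08 -0.157 -2.45
v 1.533 0.786 -3.456
v 1.35 -0.267 -2.521
v 1.83 0.754 -3.434
v 1.646 -0.299 -2.499
v -0.983 3.852 -2.473
v -0.12 4.597 -2.284
v -0 3.063 -3.856
v 0.863 3.808 -3.667
v 0.625 2.989 -2.886
v 0.018 3.477 -2.031
v -0.138 4.183 -4.109
v -0.745 4.671 -3.254
v 0.403 4.802 -3.295
v 0.875 4.064 -2.539
v -0.995 3.596 -3.601
v -0.523 2.858 -2.845
v -0.638 4.294 -2.257
v 0.518 3.366 -3.883
v 0.378 2.885 -3.424
v 0.886 3.323 -3.313
v -0.557 3.635 -2.108
v -0.049 4.073 -1.997
v 0.388 3.128 -2.351
v -0.071 3.587 -4.143
v 0.437 4.025 -4.032
v -1.006 4.337 -2.827
v -0.498 4.775 -2.716
v -0.508 4.532 -3.789
v 0.177 4.852 -2.74
v 0.755 4.389 -3.553
v 0.167 4.609 -3.813
v -0.191 4.895 -3.31
v 0.454 4.419 -2.296
v 1.032 3.955 -3.109
v 0.892 3.474 -2.65
v 0.535 3.76 -2.147
v 0.762 4.539 -2.89
v -1.152 3.705 -3.031
v -0.574 3.241 -3.844
v -0.655 3.9 -3.993
v -1.012 4.186 -3.49
v -0.875 3.271 -2.587
v -0.297 2.808 -3.4
v 0.071 2.765 -2.83
v -0.287 3.051 -2.327
v -0.882 3.121 -3.25
f 2 1 5
f 2 5 3
f 3 5 6
f 3 6 4
f 5 1 7
f 5 7 6
f 6 7 8
f 6 8 4
f 7 1 9
f 7 9 8
f 8 9 10
f 8 10 4
f 9 1 11
f 9 11 10
f 10 11 12
f 10 12 4
f 11 1 13
f 11 13 12
f 12 13 14
f 12 14 4
f 13 1 15
f 13 15 14
f 14 15 16
f 14 16 4
f 15 1 17
f 15 17 16
f 16 17 18
f 16 18 4
f 17 1 19
f 17 19 18
f 18 19 20
f 18 20 4
f 19 1 21
f 19 21 20
f 20 21 22
f 20 22 4
f 21 1 23
f 21 23 22
f 22 23 24
f 22 24 4
f 23 1 25
f 23 25 24
f 24 25 26
f 24 26 4
f 25 1 27
f 25 27 26
f 26 27 28
f 26 28 4
f 27 1 29
f 27 29 28
f 28 29 30
f 28 30 4
f 29 1 31
f 29 31 30
f 30 31 32
f 30 32 4
f 31 1 2
f 31 2 32
f 32 2 3
f 32 3 4
f 33 70 49
f 70 44 73
f 49 73 38
f 70 73 49
f 33 49 45
f 49 38 50
f 45 50 34
f 49 50 45
f 33 45 54
f 45 34 55
f 54 55 40
f 45 55 54
f 33 54 66
f 54 40 69
f 66 69 43
f 54 69 66
f 33 66 70
f 66 43 74
f 70 74 44
f 66 74 70
f 34 50 61
f 50 38 64
f 61 64 42
f 50 64 61
f 38 73 51
f 73 44 72
f 51 72 37
f 73 72 51
f 44 74 71
f 74 43 67
f 71 67 35
f 74 67 71
f 43 69 68
f 69 40 56
f 68 56 39
f 69 56 68
f 40 55 60
f 55 34 57
f 60 57 41
f 55 57 60
f 36 62 48
f 62 42 63
f 48 63 37
f 62 63 48
f 36 48 46
f 48 37 47
f 46 47 35
f 48 47 46
f 36 46 53
f 46 35 52
f 53 52 39
f 46 52 53
f 36 53 58
f 53 39 59
f 58 59 41
f 53 59 58
f 36 58 62
f 58 41 65
f 62 65 42
f 58 65 62
f 37 63 51
f 63 42 64
f 51 64 38
f 63 64 51
f 35 47 71
f 47 37 72
f 71 72 44
f 47 72 71
f 39 52 68
f 52 35 67
f 68 67 43
f 52 67 68
f 41 59 60
f 59 39 56
f 60 56 40
f 59 56 60
f 42 65 61
f 65 41 57
f 61 57 34
f 65 57 61



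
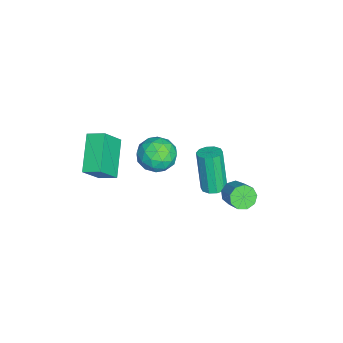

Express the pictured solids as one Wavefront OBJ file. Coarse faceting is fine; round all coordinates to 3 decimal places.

v -2.795 0.509 -3.218
v -2.493 1.005 -3.066
v -3.043 0.707 -1.009
v -3.345 0.211 -1.162
v -2.842 1.103 -3.145
v -3.392 0.805 -1.088
v -3.173 0.974 -3.252
v -3.723 0.676 -1.195
v -3.359 0.667 -3.346
v -3.909 0.369 -1.289
v -3.33 0.301 -3.392
v -3.88 0.003 -1.335
v -3.097 0.013 -3.371
v -3.647 -0.285 -1.314
v -2.748 -0.085 -3.292
v -3.298 -0.383 -1.235
v -2.417 0.044 -3.185
v -2.967 -0.254 -1.128
v -2.231 0.351 -3.091
v -2.781 0.053 -1.034
v -2.26 0.717 -3.045
v -2.81 0.419 -0.988
v -3.507 -1.323 -1.154
v -2.521 -1.359 -1.194
v -3.579 -2.881 -1.506
v -2.593 -2.917 -1.546
v -3.047 -2.779 -0.679
v -3.002 -1.816 -0.462
v -3.098 -2.424 -2.238
v -3.053 -1.461 -2.021
v -2.267 -2.04 -1.864
v -2.236 -2.259 -0.901
v -3.864 -1.981 -1.799
v -3.833 -2.2 -0.836
v -3.008 -1.204 -1.143
v -3.092 -3.036 -1.557
v -3.359 -2.954 -1.047
v -2.779 -2.976 -1.071
v -3.291 -1.472 -0.713
v -2.711 -1.494 -0.737
v -3.02 -2.328 -0.434
v -3.389 -2.746 -1.963
v -2.809 -2.768 -1.987
v -3.321 -1.264 -1.629
v -2.741 -1.286 -1.653
v -3.08 -1.912 -2.266
v -2.279 -1.626 -1.561
v -2.321 -2.542 -1.768
v -2.618 -2.252 -2.174
v -2.592 -1.686 -2.047
v -2.26 -1.754 -0.995
v -2.303 -2.67 -1.201
v -2.57 -2.589 -0.692
v -2.543 -2.023 -0.564
v -2.111 -2.155 -1.389
v -3.797 -1.57 -1.499
v -3.84 -2.486 -1.705
v -3.557 -2.217 -2.136
v -3.53 -1.651 -2.008
v -3.779 -1.698 -0.932
v -3.821 -2.614 -1.139
v -3.508 -2.554 -0.653
v -3.482 -1.988 -0.526
v -3.989 -2.085 -1.311
v 1.058 -3.968 0.999
v -0.569 -4.047 2.015
v 1.202 -3.162 1.292
v -0.425 -3.24 2.308
v 1.805 -4.52 2.152
v 0.178 -4.598 3.168
v 1.949 -3.713 2.445
v 0.322 -3.792 3.461
v -0.655 1.648 -1.115
v -0.222 1.459 -1.532
v 0.568 1.923 -0.922
v 0.135 2.112 -0.505
v -0.369 1.85 -1.639
v 0.421 2.313 -1.029
v -0.649 2.146 -1.501
v 0.14 2.61 -0.891
v -0.933 2.21 -1.182
v -0.143 2.673 -0.572
v -1.086 2.01 -0.832
v -0.296 2.474 -0.222
v -1.037 1.642 -0.614
v -0.248 2.105 -0.005
v -0.81 1.276 -0.631
v -0.02 1.739 -0.021
v -0.51 1.084 -0.874
v 0.28 1.548 -0.264
v -0.278 1.157 -1.23
v 0.512 1.62 -0.62
f 2 1 5
f 2 5 3
f 3 5 6
f 3 6 4
f 5 1 7
f 5 7 6
f 6 7 8
f 6 8 4
f 7 1 9
f 7 9 8
f 8 9 10
f 8 10 4
f 9 1 11
f 9 11 10
f 10 11 12
f 10 12 4
f 11 1 13
f 11 13 12
f 12 13 14
f 12 14 4
f 13 1 15
f 13 15 14
f 14 15 16
f 14 16 4
f 15 1 17
f 15 17 16
f 16 17 18
f 16 18 4
f 17 1 19
f 17 19 18
f 18 19 20
f 18 20 4
f 19 1 21
f 19 21 20
f 20 21 22
f 20 22 4
f 21 1 2
f 21 2 22
f 22 2 3
f 22 3 4
f 23 60 39
f 60 34 63
f 39 63 28
f 60 63 39
f 23 39 35
f 39 28 40
f 35 40 24
f 39 40 35
f 23 35 44
f 35 24 45
f 44 45 30
f 35 45 44
f 23 44 56
f 44 30 59
f 56 59 33
f 44 59 56
f 23 56 60
f 56 33 64
f 60 64 34
f 56 64 60
f 24 40 51
f 40 28 54
f 51 54 32
f 40 54 51
f 28 63 41
f 63 34 62
f 41 62 27
f 63 62 41
f 34 64 61
f 64 33 57
f 61 57 25
f 64 57 61
f 33 59 58
f 59 30 46
f 58 46 29
f 59 46 58
f 30 45 50
f 45 24 47
f 50 47 31
f 45 47 50
f 26 52 38
f 52 32 53
f 38 53 27
f 52 53 38
f 26 38 36
f 38 27 37
f 36 37 25
f 38 37 36
f 26 36 43
f 36 25 42
f 43 42 29
f 36 42 43
f 26 43 48
f 43 29 49
f 48 49 31
f 43 49 48
f 26 48 52
f 48 31 55
f 52 55 32
f 48 55 52
f 27 53 41
f 53 32 54
f 41 54 28
f 53 54 41
f 25 37 61
f 37 27 62
f 61 62 34
f 37 62 61
f 29 42 58
f 42 25 57
f 58 57 33
f 42 57 58
f 31 49 50
f 49 29 46
f 50 46 30
f 49 46 50
f 32 55 51
f 55 31 47
f 51 47 24
f 55 47 51
f 66 68 65
f 69 66 65
f 65 68 67
f 67 69 65
f 66 72 68
f 70 66 69
f 70 72 66
f 68 72 67
f 71 69 67
f 67 72 71
f 71 70 69
f 72 70 71
f 74 73 77
f 74 77 75
f 75 77 78
f 75 78 76
f 77 73 79
f 77 79 78
f 78 79 80
f 78 80 76
f 79 73 81
f 79 81 80
f 80 81 82
f 80 82 76
f 81 73 83
f 81 83 82
f 82 83 84
f 82 84 76
f 83 73 85
f 83 85 84
f 84 85 86
f 84 86 76
f 85 73 87
f 85 87 86
f 86 87 88
f 86 88 76
f 87 73 89
f 87 89 88
f 88 89 90
f 88 90 76
f 89 73 91
f 89 91 90
f 90 91 92
f 90 92 76
f 91 73 74
f 91 74 92
f 92 74 75
f 92 75 76



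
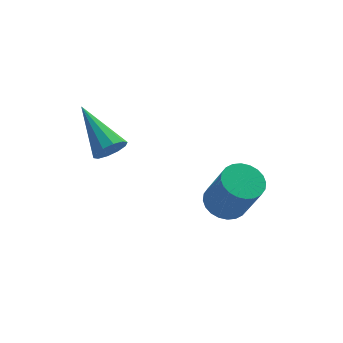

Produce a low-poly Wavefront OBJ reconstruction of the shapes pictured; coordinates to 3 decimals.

v -2.706 -2.814 -1.132
v -2.112 -2.737 -0.906
v -3.314 -1.086 -0.128
v -2.137 -2.545 -1.251
v -2.38 -2.456 -1.551
v -2.747 -2.504 -1.691
v -3.098 -2.671 -1.617
v -3.299 -2.892 -1.359
v -3.274 -3.084 -1.013
v -3.031 -3.172 -0.714
v -2.665 -3.124 -0.574
v -2.313 -2.958 -0.648
v 1.111 -3.309 -4.276
v 1.777 -3.628 -4.584
v 2.195 -4.349 -2.932
v 1.529 -4.031 -2.624
v 1.881 -3.349 -4.488
v 2.299 -4.071 -2.837
v 1.868 -3.065 -4.361
v 2.286 -3.786 -2.709
v 1.739 -2.818 -4.22
v 2.158 -3.539 -2.569
v 1.515 -2.645 -4.088
v 1.934 -3.366 -2.437
v 1.229 -2.574 -3.985
v 1.648 -3.295 -2.333
v 0.926 -2.614 -3.925
v 1.344 -3.336 -2.274
v 0.65 -2.761 -3.919
v 1.068 -3.482 -2.268
v 0.445 -2.991 -3.968
v 0.863 -3.712 -2.316
v 0.341 -3.269 -4.063
v 0.759 -3.991 -2.412
v 0.354 -3.554 -4.191
v 0.772 -4.275 -2.539
v 0.482 -3.801 -4.331
v 0.901 -4.522 -2.68
v 0.706 -3.974 -4.463
v 1.125 -4.695 -2.812
v 0.992 -4.045 -4.567
v 1.411 -4.766 -2.915
v 1.296 -4.004 -4.626
v 1.714 -4.726 -2.975
v 1.572 -3.858 -4.632
v 1.99 -4.579 -2.981
f 2 1 4
f 2 4 3
f 4 1 5
f 4 5 3
f 5 1 6
f 5 6 3
f 6 1 7
f 6 7 3
f 7 1 8
f 7 8 3
f 8 1 9
f 8 9 3
f 9 1 10
f 9 10 3
f 10 1 11
f 10 11 3
f 11 1 12
f 11 12 3
f 12 1 2
f 12 2 3
f 14 13 17
f 14 17 15
f 15 17 18
f 15 18 16
f 17 13 19
f 17 19 18
f 18 19 20
f 18 20 16
f 19 13 21
f 19 21 20
f 20 21 22
f 20 22 16
f 21 13 23
f 21 23 22
f 22 23 24
f 22 24 16
f 23 13 25
f 23 25 24
f 24 25 26
f 24 26 16
f 25 13 27
f 25 27 26
f 26 27 28
f 26 28 16
f 27 13 29
f 27 29 28
f 28 29 30
f 28 30 16
f 29 13 31
f 29 31 30
f 30 31 32
f 30 32 16
f 31 13 33
f 31 33 32
f 32 33 34
f 32 34 16
f 33 13 35
f 33 35 34
f 34 35 36
f 34 36 16
f 35 13 37
f 35 37 36
f 36 37 38
f 36 38 16
f 37 13 39
f 37 39 38
f 38 39 40
f 38 40 16
f 39 13 41
f 39 41 40
f 40 41 42
f 40 42 16
f 41 13 43
f 41 43 42
f 42 43 44
f 42 44 16
f 43 13 45
f 43 45 44
f 44 45 46
f 44 46 16
f 45 13 14
f 45 14 46
f 46 14 15
f 46 15 16



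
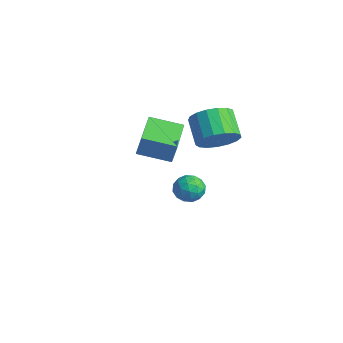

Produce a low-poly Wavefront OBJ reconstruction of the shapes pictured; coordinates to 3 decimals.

v 0.868 2.713 -2.698
v 1.406 2.763 -2.23
v 0.794 1.577 -2.49
v 1.332 1.627 -2.022
v 0.698 1.922 -1.871
v 0.744 2.624 -2
v 1.456 1.716 -2.72
v 1.502 2.418 -2.849
v 1.77 2.147 -2.244
v 1.301 2.274 -1.719
v 0.899 2.066 -3.001
v 0.43 2.193 -2.476
v 1.144 2.837 -2.482
v 1.056 1.503 -2.238
v 0.683 1.676 -2.149
v 1 1.705 -1.874
v 0.755 2.756 -2.347
v 1.071 2.785 -2.072
v 0.654 2.291 -1.861
v 1.129 1.555 -2.648
v 1.445 1.584 -2.373
v 1.2 2.635 -2.846
v 1.517 2.664 -2.571
v 1.546 2.049 -2.859
v 1.674 2.505 -2.215
v 1.63 1.838 -2.093
v 1.703 1.89 -2.503
v 1.73 2.302 -2.579
v 1.398 2.58 -1.907
v 1.354 1.912 -1.784
v 0.982 2.085 -1.696
v 1.009 2.498 -1.771
v 1.612 2.218 -1.915
v 0.846 2.428 -2.936
v 0.802 1.76 -2.813
v 1.191 1.842 -2.949
v 1.218 2.255 -3.024
v 0.57 2.502 -2.627
v 0.526 1.835 -2.505
v 0.47 2.038 -2.141
v 0.497 2.45 -2.217
v 0.588 2.122 -2.805
v 1.783 -0.392 2.38
v 1.904 -0.216 3.244
v 2.675 0.634 2.046
v 2.797 0.81 2.91
v 3.223 -1.63 2.43
v 3.345 -1.454 3.294
v 4.116 -0.604 2.096
v 4.237 -0.428 2.96
v 3.505 1.928 2.014
v 4.032 1.856 2.753
v 3.022 2.179 3.505
v 2.495 2.252 2.766
v 4.076 2.272 2.633
v 3.066 2.596 3.385
v 3.99 2.61 2.372
v 2.98 2.933 3.124
v 3.793 2.791 2.029
v 2.783 3.115 2.781
v 3.529 2.775 1.682
v 2.519 3.099 2.434
v 3.261 2.565 1.412
v 2.251 2.889 2.164
v 3.048 2.209 1.279
v 2.038 2.533 2.031
v 2.94 1.788 1.315
v 1.93 2.112 2.067
v 2.961 1.4 1.511
v 1.951 1.724 2.263
v 3.107 1.133 1.822
v 2.097 1.456 2.574
v 3.344 1.047 2.177
v 2.334 1.371 2.929
v 3.618 1.164 2.495
v 2.608 1.488 3.247
v 3.866 1.456 2.703
v 2.856 1.779 3.455
f 1 38 17
f 38 12 41
f 17 41 6
f 38 41 17
f 1 17 13
f 17 6 18
f 13 18 2
f 17 18 13
f 1 13 22
f 13 2 23
f 22 23 8
f 13 23 22
f 1 22 34
f 22 8 37
f 34 37 11
f 22 37 34
f 1 34 38
f 34 11 42
f 38 42 12
f 34 42 38
f 2 18 29
f 18 6 32
f 29 32 10
f 18 32 29
f 6 41 19
f 41 12 40
f 19 40 5
f 41 40 19
f 12 42 39
f 42 11 35
f 39 35 3
f 42 35 39
f 11 37 36
f 37 8 24
f 36 24 7
f 37 24 36
f 8 23 28
f 23 2 25
f 28 25 9
f 23 25 28
f 4 30 16
f 30 10 31
f 16 31 5
f 30 31 16
f 4 16 14
f 16 5 15
f 14 15 3
f 16 15 14
f 4 14 21
f 14 3 20
f 21 20 7
f 14 20 21
f 4 21 26
f 21 7 27
f 26 27 9
f 21 27 26
f 4 26 30
f 26 9 33
f 30 33 10
f 26 33 30
f 5 31 19
f 31 10 32
f 19 32 6
f 31 32 19
f 3 15 39
f 15 5 40
f 39 40 12
f 15 40 39
f 7 20 36
f 20 3 35
f 36 35 11
f 20 35 36
f 9 27 28
f 27 7 24
f 28 24 8
f 27 24 28
f 10 33 29
f 33 9 25
f 29 25 2
f 33 25 29
f 44 46 43
f 47 44 43
f 43 46 45
f 45 47 43
f 44 50 46
f 48 44 47
f 48 50 44
f 46 50 45
f 49 47 45
f 45 50 49
f 49 48 47
f 50 48 49
f 52 51 55
f 52 55 53
f 53 55 56
f 53 56 54
f 55 51 57
f 55 57 56
f 56 57 58
f 56 58 54
f 57 51 59
f 57 59 58
f 58 59 60
f 58 60 54
f 59 51 61
f 59 61 60
f 60 61 62
f 60 62 54
f 61 51 63
f 61 63 62
f 62 63 64
f 62 64 54
f 63 51 65
f 63 65 64
f 64 65 66
f 64 66 54
f 65 51 67
f 65 67 66
f 66 67 68
f 66 68 54
f 67 51 69
f 67 69 68
f 68 69 70
f 68 70 54
f 69 51 71
f 69 71 70
f 70 71 72
f 70 72 54
f 71 51 73
f 71 73 72
f 72 73 74
f 72 74 54
f 73 51 75
f 73 75 74
f 74 75 76
f 74 76 54
f 75 51 77
f 75 77 76
f 76 77 78
f 76 78 54
f 77 51 52
f 77 52 78
f 78 52 53
f 78 53 54

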